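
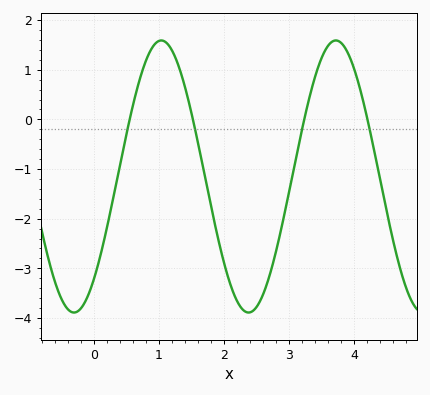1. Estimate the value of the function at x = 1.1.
1.56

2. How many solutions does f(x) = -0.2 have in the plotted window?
4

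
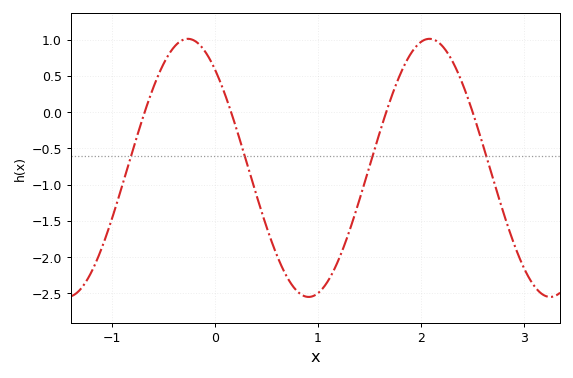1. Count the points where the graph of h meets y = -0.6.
4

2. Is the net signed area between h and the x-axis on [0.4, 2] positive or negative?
negative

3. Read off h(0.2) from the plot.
-0.2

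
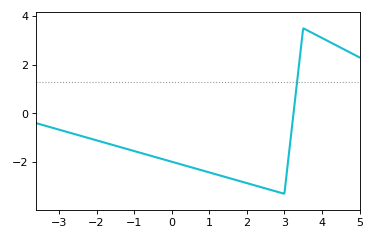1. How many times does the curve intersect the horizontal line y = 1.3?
1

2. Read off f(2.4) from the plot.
-3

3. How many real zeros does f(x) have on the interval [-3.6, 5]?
1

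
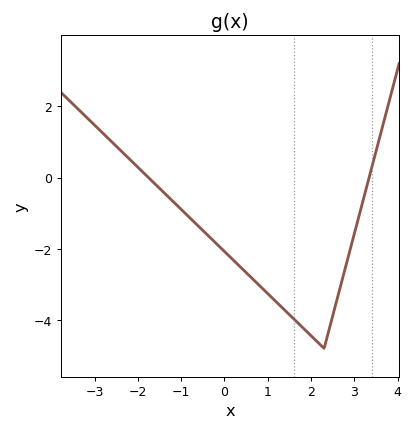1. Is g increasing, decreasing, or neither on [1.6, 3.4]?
neither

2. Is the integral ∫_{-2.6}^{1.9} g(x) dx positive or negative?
negative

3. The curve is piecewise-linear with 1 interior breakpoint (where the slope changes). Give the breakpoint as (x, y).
(2.3, -4.8)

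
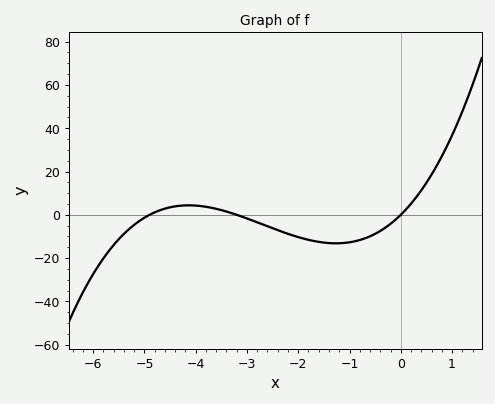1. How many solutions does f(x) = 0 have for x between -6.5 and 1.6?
3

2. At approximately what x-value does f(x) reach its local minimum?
-1.27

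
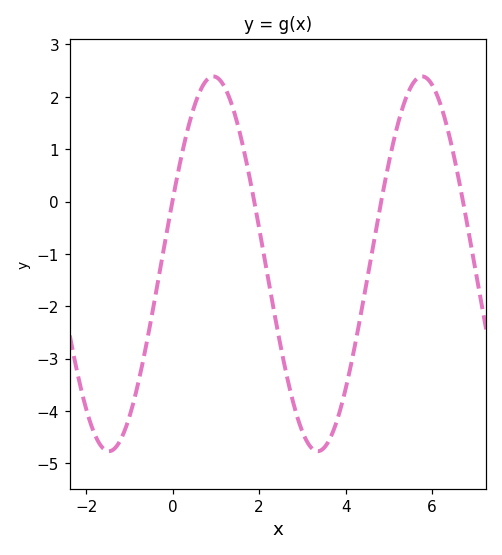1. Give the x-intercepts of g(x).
-0.009, 1.89, 4.82, 6.72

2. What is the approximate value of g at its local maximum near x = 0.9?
2.39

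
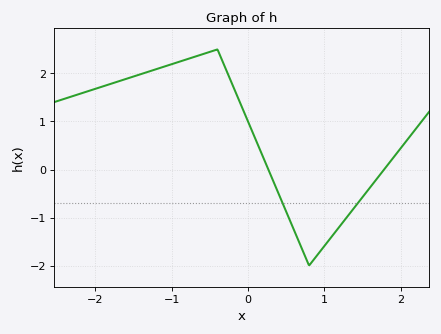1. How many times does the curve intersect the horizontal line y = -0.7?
2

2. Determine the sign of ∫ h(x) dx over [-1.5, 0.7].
positive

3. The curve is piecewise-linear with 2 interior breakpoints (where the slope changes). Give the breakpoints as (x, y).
(-0.4, 2.5); (0.8, -2)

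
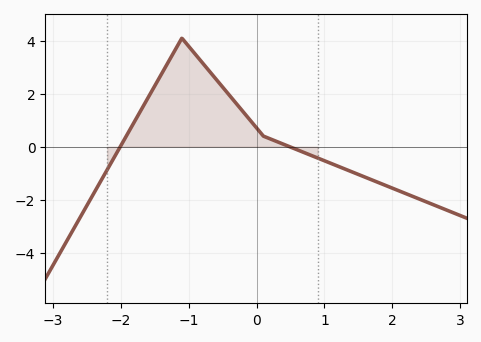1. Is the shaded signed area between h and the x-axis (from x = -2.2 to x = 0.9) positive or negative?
positive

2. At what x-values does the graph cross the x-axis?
-2, 0.5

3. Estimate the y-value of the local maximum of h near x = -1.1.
4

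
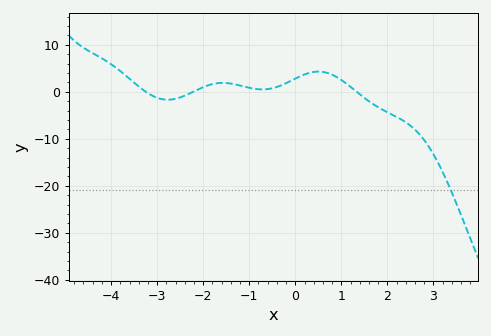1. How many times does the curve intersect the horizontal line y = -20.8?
1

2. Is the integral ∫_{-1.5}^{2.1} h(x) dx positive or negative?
positive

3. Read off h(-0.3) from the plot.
1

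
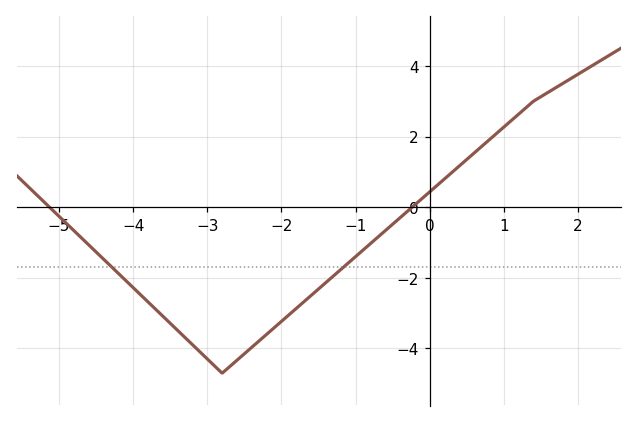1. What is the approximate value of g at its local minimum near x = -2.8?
-4.6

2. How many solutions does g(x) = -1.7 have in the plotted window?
2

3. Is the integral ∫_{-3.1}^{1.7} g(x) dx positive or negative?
negative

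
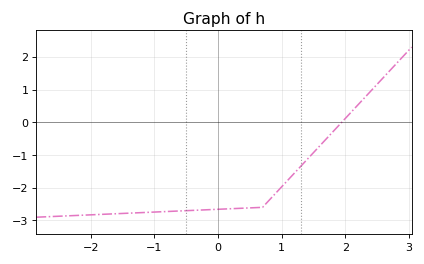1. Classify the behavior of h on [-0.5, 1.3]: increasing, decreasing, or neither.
increasing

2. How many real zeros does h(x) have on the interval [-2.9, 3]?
1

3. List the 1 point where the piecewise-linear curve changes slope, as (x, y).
(0.7, -2.6)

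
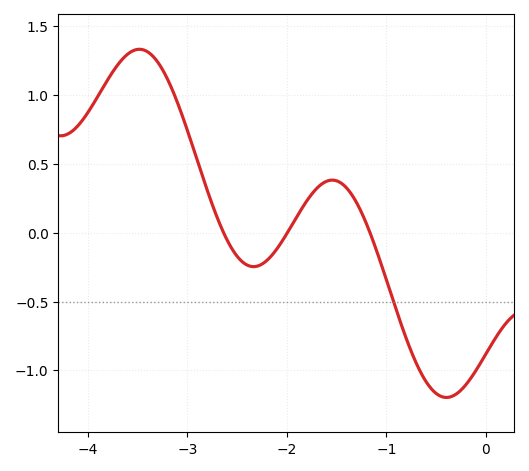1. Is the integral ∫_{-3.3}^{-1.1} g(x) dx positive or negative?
positive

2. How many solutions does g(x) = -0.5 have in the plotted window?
1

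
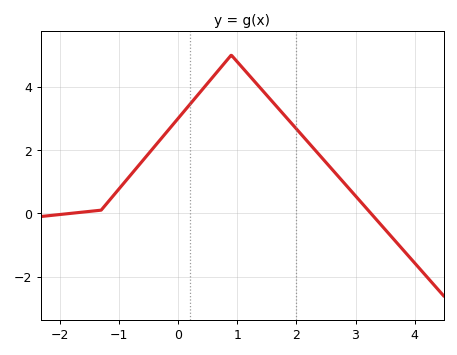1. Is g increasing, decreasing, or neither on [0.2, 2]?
neither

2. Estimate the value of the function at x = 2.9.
0.8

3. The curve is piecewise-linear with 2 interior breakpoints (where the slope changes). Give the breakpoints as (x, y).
(-1.3, 0.1); (0.9, 5)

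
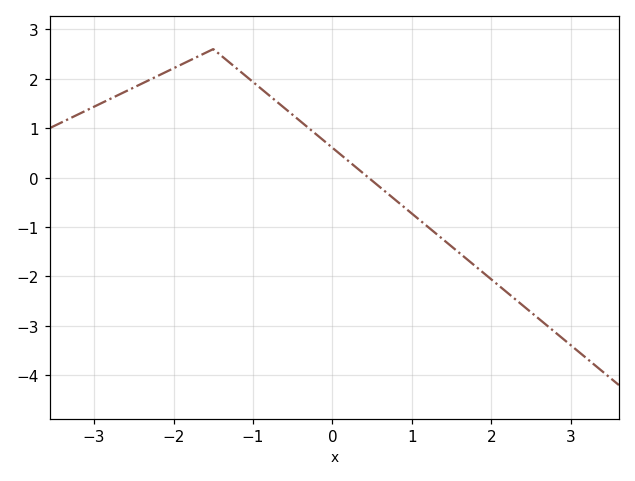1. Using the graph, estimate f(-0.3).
1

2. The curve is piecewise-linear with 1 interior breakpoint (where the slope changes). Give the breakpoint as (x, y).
(-1.5, 2.6)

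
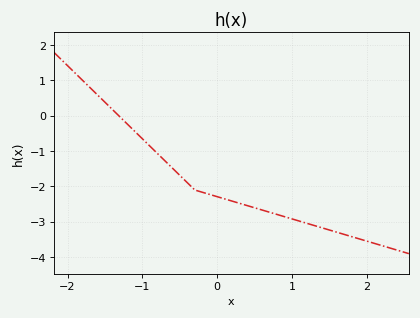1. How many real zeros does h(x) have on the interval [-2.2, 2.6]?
1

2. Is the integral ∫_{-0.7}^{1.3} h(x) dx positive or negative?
negative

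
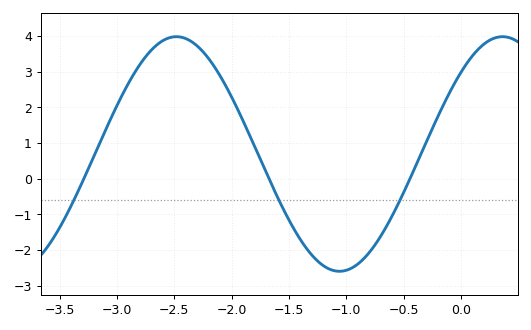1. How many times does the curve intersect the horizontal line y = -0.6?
3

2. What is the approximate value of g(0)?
3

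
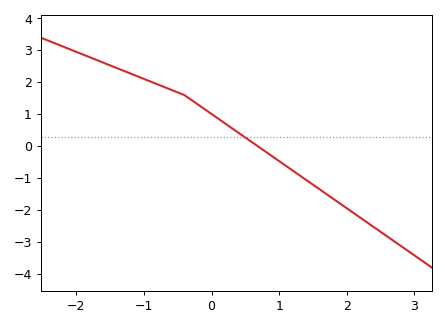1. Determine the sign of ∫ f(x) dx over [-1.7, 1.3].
positive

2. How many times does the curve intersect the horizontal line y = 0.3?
1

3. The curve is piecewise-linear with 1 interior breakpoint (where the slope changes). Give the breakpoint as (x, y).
(-0.4, 1.6)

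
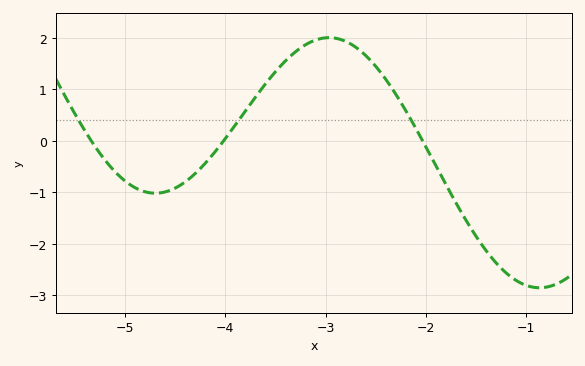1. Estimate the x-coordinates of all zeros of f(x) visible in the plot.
-5.3, -4, -2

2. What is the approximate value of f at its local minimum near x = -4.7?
-1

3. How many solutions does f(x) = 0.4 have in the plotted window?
3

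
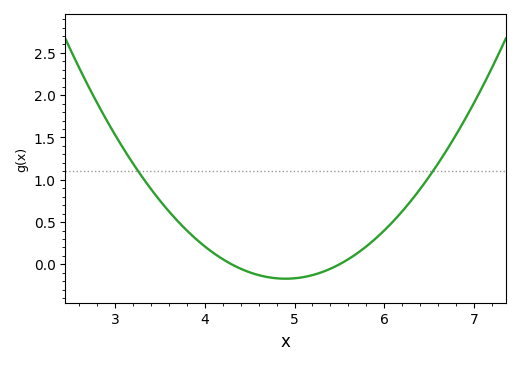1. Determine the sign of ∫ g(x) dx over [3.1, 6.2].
positive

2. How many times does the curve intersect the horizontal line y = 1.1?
2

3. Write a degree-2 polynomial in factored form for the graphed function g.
y = 0.47(x - 4.3)(x - 5.5)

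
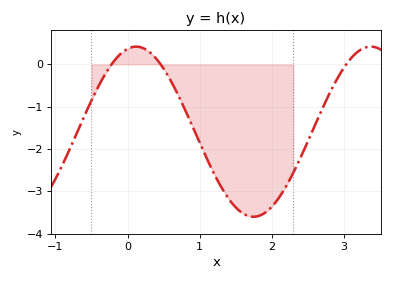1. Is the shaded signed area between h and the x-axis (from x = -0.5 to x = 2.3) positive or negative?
negative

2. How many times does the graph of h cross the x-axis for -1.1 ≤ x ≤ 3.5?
3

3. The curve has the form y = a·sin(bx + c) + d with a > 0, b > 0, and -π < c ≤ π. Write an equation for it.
y = 2.01sin(1.93x + 1.34) - 1.59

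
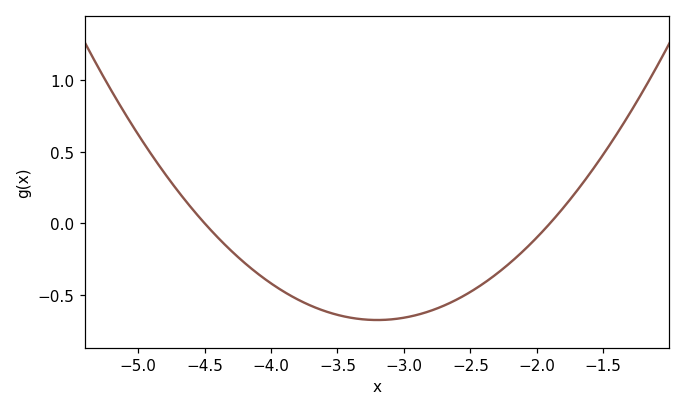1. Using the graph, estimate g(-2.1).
-0.2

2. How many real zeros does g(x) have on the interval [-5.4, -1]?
2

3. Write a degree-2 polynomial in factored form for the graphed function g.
y = 0.4(x + 4.5)(x + 1.9)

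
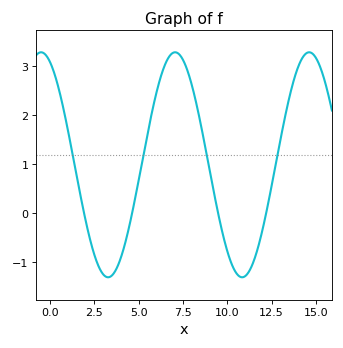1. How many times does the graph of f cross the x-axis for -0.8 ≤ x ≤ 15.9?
4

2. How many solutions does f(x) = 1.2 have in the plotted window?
4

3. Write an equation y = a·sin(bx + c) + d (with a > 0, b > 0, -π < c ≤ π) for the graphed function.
y = 2.3sin(0.83x + 2) + 0.99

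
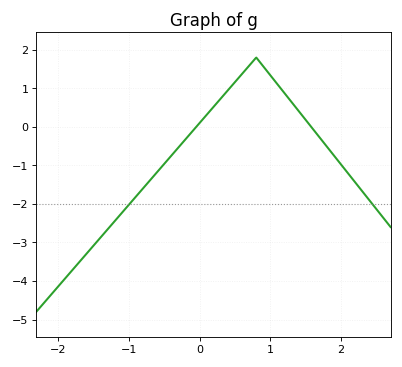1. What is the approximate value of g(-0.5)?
-0.958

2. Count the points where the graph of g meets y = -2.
2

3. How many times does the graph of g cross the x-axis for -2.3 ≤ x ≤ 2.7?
2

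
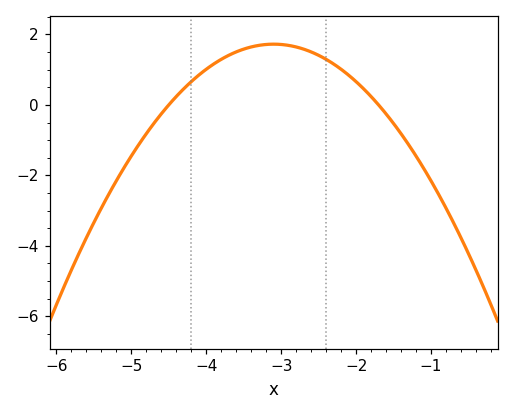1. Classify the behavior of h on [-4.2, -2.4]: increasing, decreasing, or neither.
neither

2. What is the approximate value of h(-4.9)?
-1.2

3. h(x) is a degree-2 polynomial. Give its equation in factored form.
y = -0.88(x + 4.5)(x + 1.7)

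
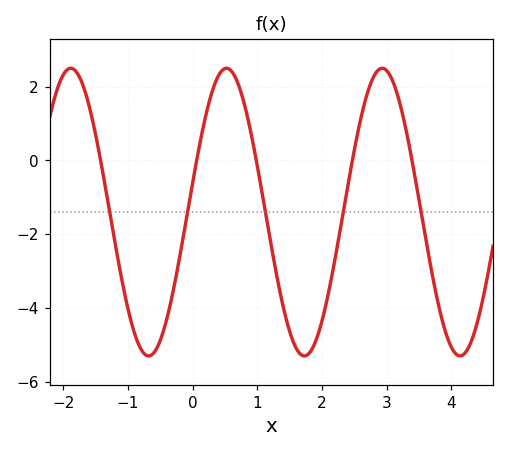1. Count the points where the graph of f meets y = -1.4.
5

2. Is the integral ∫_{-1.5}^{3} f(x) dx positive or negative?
negative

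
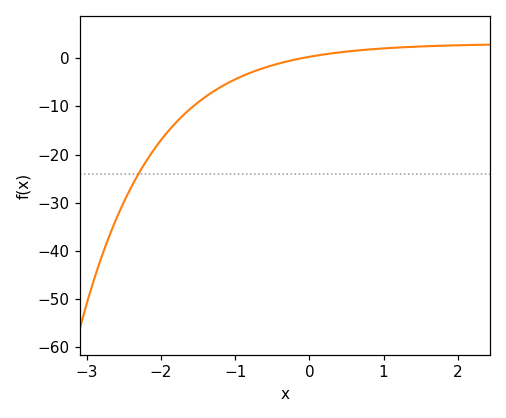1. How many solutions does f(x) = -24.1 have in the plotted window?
1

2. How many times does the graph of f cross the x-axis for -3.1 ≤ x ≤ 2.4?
1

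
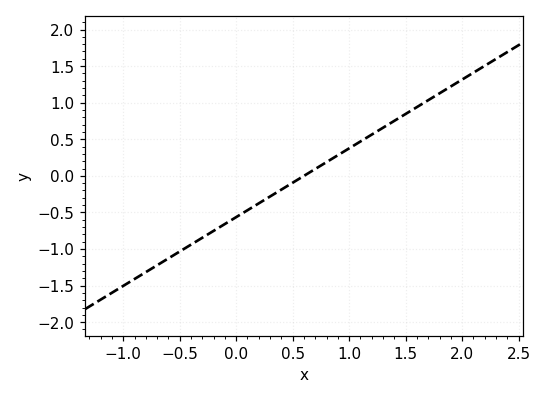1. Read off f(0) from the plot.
-0.55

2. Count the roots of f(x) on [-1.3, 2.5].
1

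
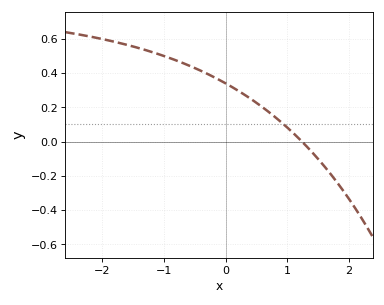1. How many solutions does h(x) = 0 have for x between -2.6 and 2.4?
1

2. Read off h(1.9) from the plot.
-0.28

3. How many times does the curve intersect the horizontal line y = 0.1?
1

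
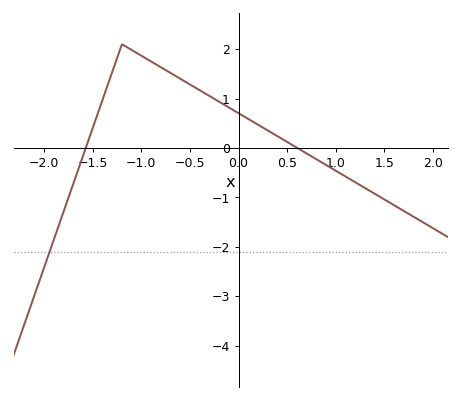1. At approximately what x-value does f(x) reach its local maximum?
-1.2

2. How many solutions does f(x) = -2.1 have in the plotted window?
1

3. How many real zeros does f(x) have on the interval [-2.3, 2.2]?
2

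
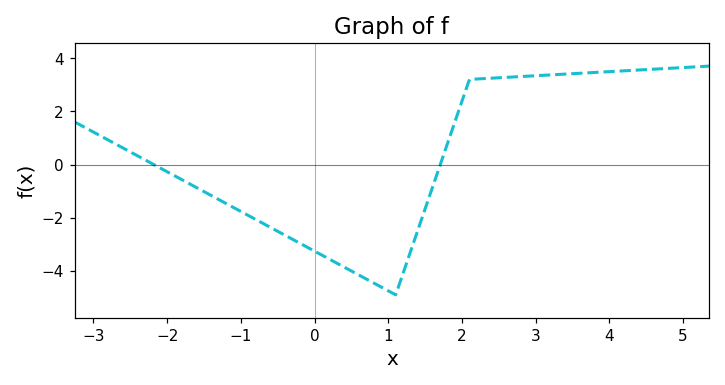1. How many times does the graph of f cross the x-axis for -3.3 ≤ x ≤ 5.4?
2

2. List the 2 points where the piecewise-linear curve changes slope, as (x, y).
(1.1, -4.9); (2.1, 3.2)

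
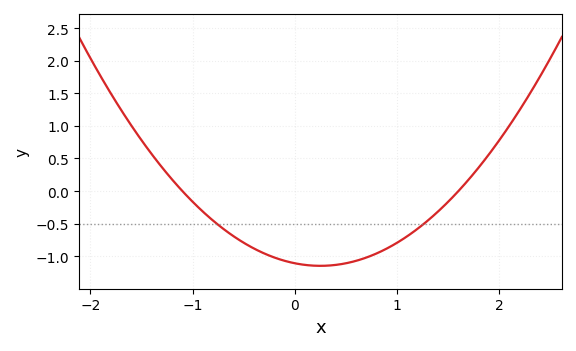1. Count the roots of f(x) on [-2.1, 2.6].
2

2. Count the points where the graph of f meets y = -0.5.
2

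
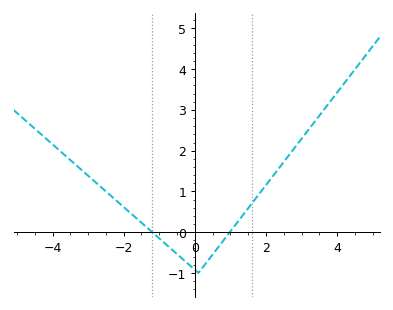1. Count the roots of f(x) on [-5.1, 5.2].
2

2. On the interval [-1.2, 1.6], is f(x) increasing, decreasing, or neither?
neither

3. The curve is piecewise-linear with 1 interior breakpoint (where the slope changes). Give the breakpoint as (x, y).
(0.1, -1)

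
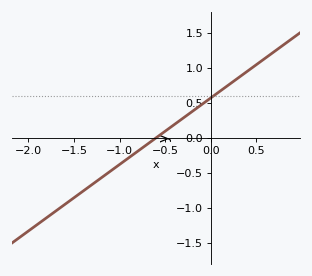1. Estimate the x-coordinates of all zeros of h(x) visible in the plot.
-0.6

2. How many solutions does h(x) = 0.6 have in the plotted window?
1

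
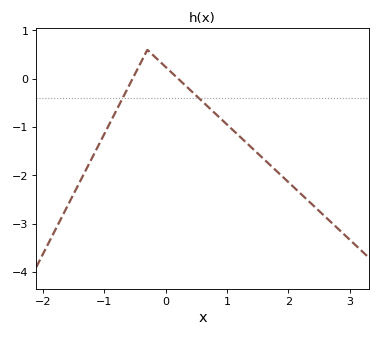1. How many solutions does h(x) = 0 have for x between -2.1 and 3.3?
2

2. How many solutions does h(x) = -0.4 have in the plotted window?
2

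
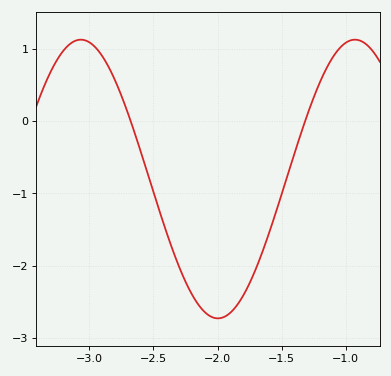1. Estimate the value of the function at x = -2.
-2.7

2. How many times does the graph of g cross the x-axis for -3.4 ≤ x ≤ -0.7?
2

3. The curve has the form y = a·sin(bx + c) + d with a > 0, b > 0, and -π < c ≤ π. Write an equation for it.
y = 1.93sin(2.9x - 2) - 0.8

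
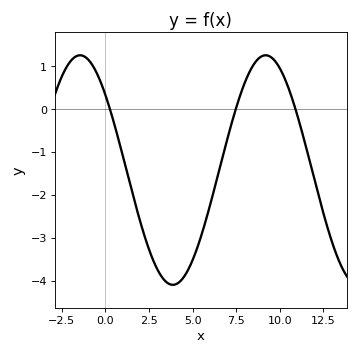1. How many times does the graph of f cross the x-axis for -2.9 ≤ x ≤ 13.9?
3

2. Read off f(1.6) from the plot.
-2.04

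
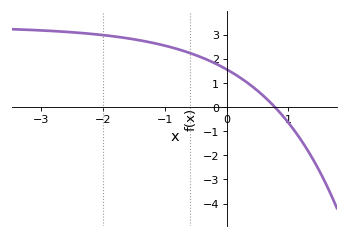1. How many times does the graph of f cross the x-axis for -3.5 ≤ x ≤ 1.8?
1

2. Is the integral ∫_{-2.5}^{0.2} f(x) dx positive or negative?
positive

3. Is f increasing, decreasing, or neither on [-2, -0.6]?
decreasing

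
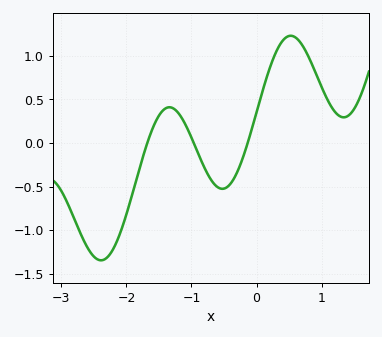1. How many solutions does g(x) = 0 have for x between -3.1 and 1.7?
3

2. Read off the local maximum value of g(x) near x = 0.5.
1.23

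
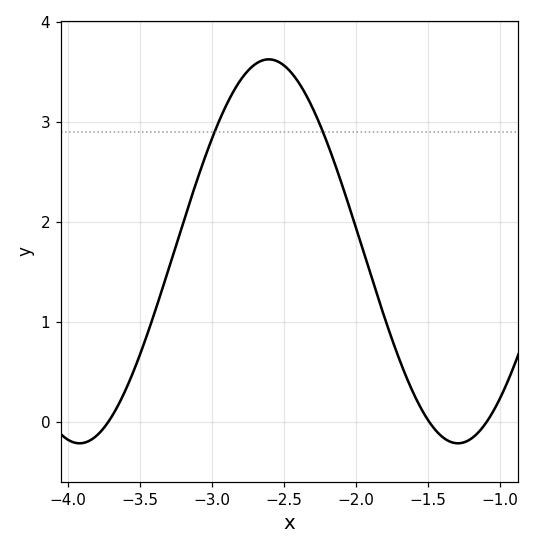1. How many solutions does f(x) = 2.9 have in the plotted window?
2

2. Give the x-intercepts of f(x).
-3.7, -1.5, -1.1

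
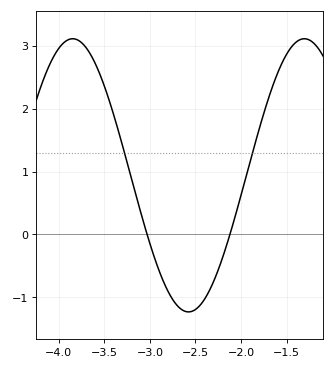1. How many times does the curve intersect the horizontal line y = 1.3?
2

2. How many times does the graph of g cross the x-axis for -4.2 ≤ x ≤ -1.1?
2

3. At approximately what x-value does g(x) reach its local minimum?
-2.58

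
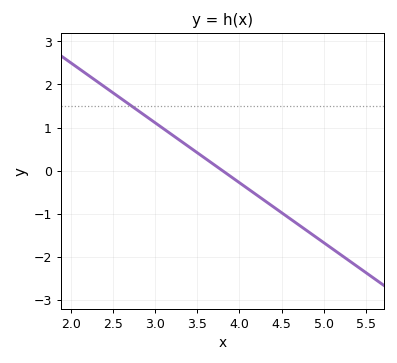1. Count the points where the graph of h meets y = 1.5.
1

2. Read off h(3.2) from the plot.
0.834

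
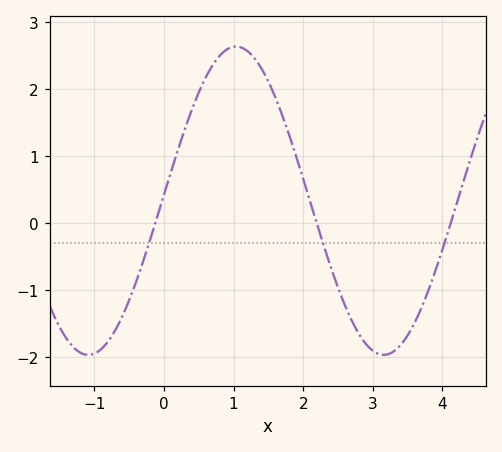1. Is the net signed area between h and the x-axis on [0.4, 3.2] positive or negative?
positive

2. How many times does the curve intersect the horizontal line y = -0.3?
3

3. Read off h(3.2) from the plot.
-2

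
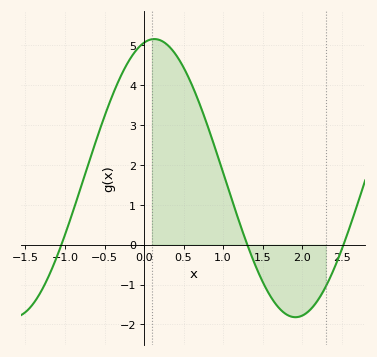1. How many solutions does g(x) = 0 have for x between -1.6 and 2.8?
3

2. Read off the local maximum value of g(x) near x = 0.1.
5.16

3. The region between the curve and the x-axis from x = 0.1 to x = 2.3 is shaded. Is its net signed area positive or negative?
positive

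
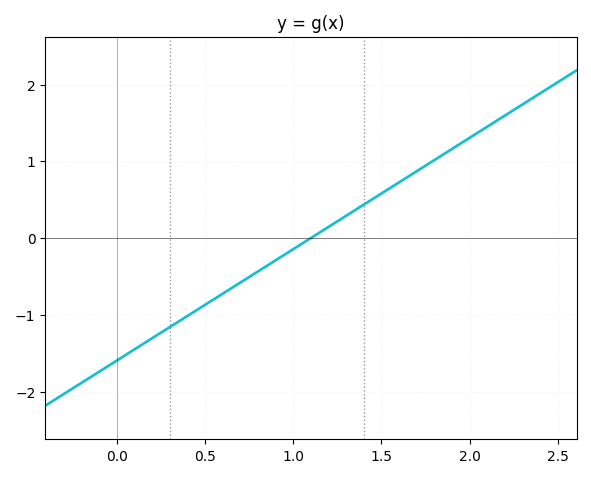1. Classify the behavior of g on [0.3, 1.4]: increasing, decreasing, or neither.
increasing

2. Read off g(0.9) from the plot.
-0.3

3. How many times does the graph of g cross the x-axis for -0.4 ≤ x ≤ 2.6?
1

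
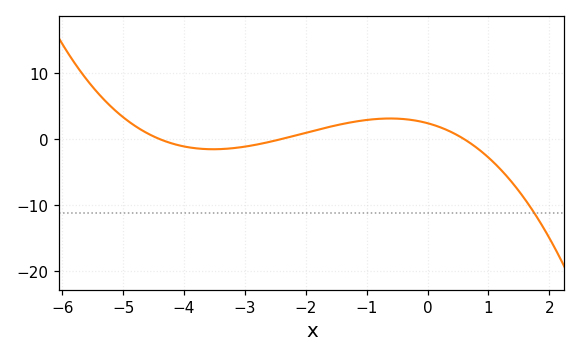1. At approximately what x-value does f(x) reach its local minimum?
-3.52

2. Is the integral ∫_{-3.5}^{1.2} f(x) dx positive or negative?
positive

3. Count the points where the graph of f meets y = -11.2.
1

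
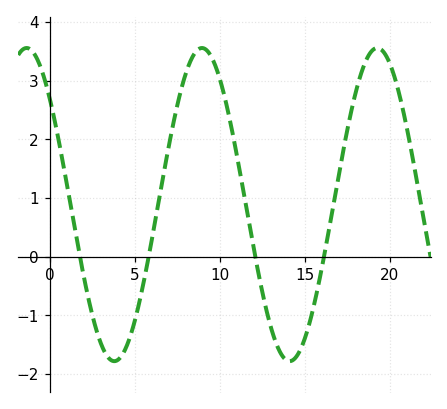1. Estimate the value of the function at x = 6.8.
1.6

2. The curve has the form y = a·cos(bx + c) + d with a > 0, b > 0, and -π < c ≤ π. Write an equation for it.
y = 2.67cos(0.61x + 0.82) + 0.89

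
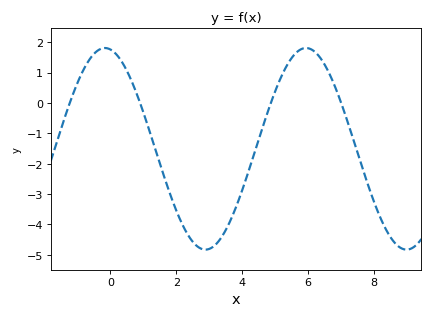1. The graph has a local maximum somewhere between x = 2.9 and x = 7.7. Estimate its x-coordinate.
5.93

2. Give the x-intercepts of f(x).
-1.23, 0.902, 4.87, 7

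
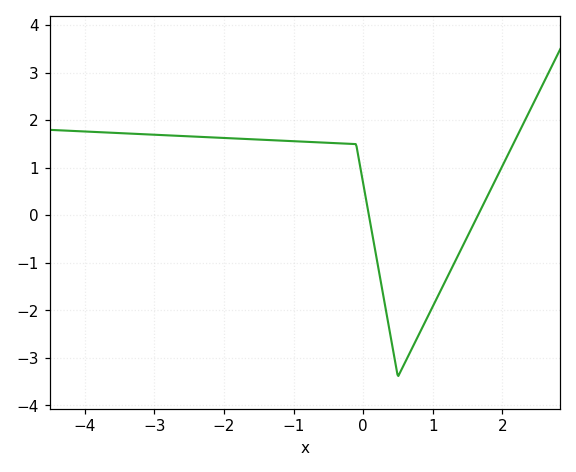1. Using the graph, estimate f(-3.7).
1.75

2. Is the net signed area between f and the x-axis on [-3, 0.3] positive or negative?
positive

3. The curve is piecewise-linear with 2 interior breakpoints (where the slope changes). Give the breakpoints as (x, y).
(-0.1, 1.5); (0.5, -3.4)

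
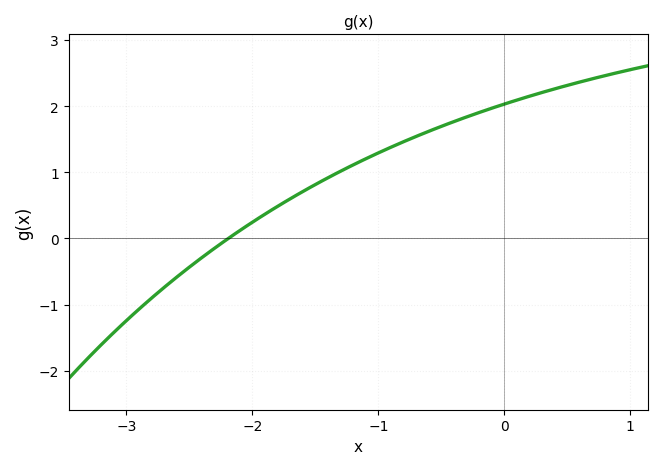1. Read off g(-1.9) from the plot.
0.368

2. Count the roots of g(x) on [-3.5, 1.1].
1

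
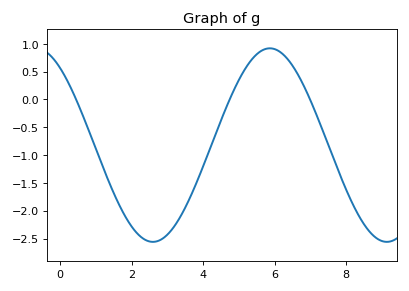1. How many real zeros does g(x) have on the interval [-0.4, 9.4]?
3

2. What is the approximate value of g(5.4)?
0.75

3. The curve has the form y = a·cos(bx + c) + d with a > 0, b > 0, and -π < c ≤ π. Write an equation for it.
y = 1.74cos(0.96x + 0.65) - 0.82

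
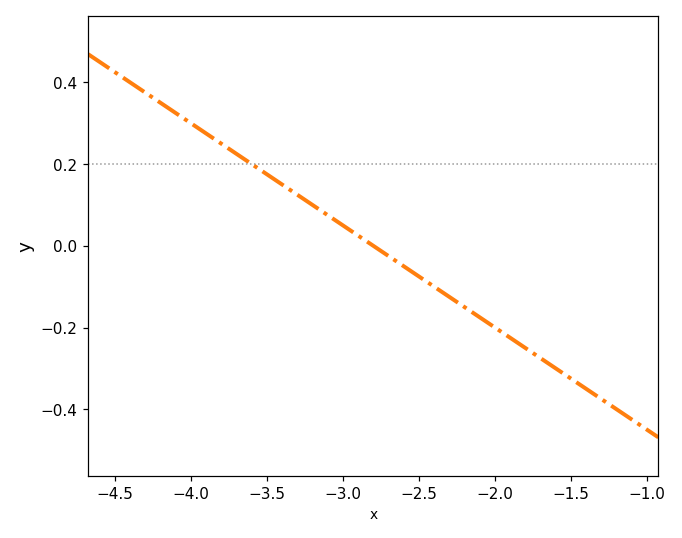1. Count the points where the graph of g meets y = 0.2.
1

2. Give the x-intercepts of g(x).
-2.8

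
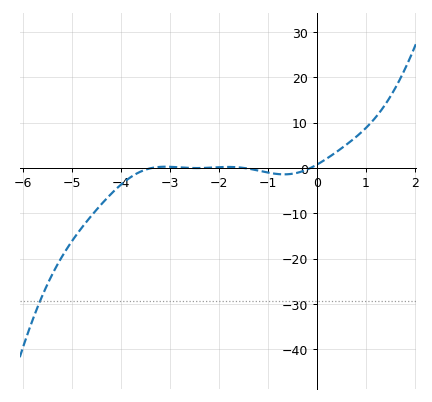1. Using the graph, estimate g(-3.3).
0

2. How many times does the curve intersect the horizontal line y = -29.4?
1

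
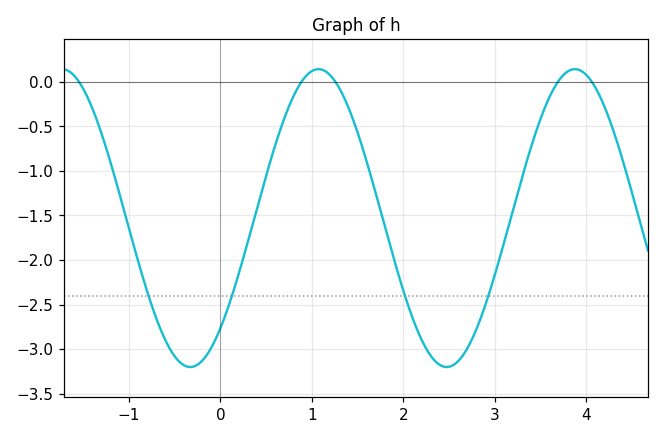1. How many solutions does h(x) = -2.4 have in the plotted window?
4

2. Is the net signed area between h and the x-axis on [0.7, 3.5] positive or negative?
negative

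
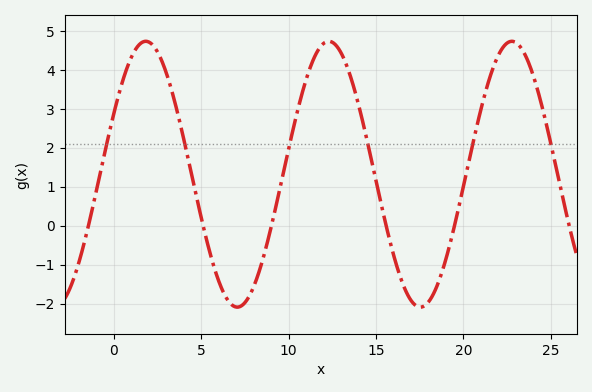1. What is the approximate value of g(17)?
-1.91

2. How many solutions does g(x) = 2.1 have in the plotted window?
6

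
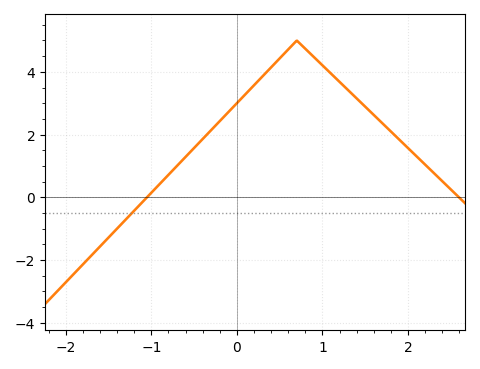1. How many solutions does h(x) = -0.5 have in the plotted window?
1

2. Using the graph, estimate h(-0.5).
1.6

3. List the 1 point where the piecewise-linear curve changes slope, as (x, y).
(0.7, 5)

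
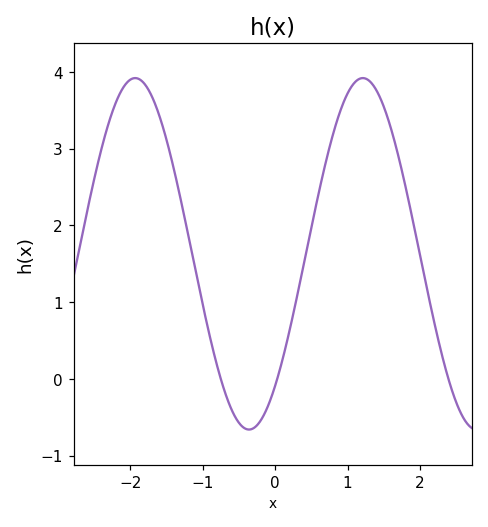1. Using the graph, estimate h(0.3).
1.1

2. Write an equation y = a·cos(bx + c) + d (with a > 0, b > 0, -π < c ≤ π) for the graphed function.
y = 2.29cos(2x - 2.4) + 1.63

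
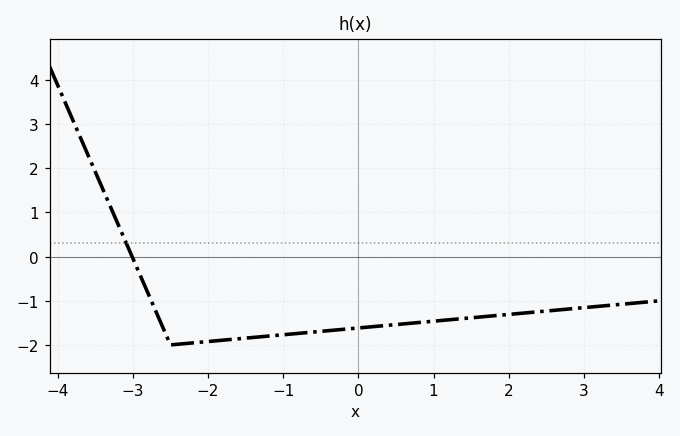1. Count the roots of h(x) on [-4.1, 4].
1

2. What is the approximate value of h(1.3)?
-1.4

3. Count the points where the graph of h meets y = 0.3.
1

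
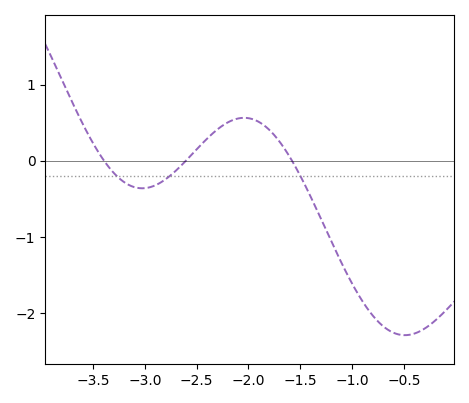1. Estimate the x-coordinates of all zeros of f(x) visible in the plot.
-3.39, -2.6, -1.58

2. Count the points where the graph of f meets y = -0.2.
3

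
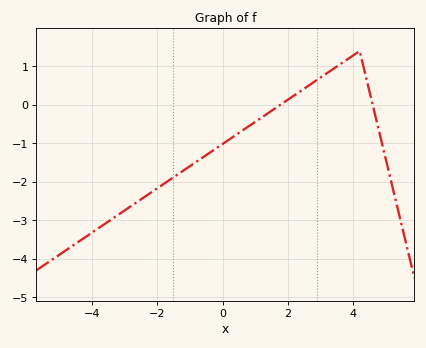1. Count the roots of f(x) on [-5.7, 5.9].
2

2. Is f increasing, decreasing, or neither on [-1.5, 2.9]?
increasing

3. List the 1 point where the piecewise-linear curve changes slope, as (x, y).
(4.2, 1.4)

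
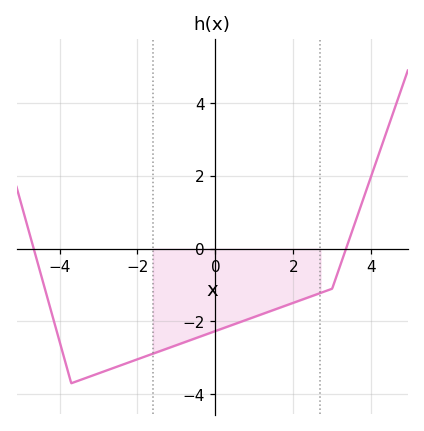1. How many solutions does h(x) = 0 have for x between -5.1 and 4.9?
2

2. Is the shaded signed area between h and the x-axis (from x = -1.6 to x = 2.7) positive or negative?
negative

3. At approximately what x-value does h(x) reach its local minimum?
-3.6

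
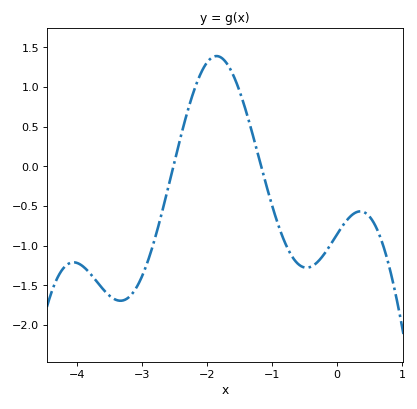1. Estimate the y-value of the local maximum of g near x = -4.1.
-1.21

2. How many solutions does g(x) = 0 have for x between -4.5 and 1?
2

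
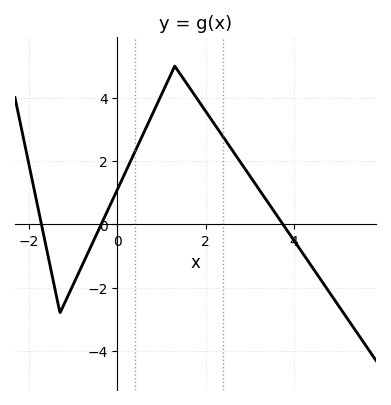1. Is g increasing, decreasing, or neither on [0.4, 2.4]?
neither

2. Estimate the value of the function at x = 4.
-0.507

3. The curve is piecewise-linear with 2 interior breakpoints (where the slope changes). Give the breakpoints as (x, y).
(-1.3, -2.8); (1.3, 5)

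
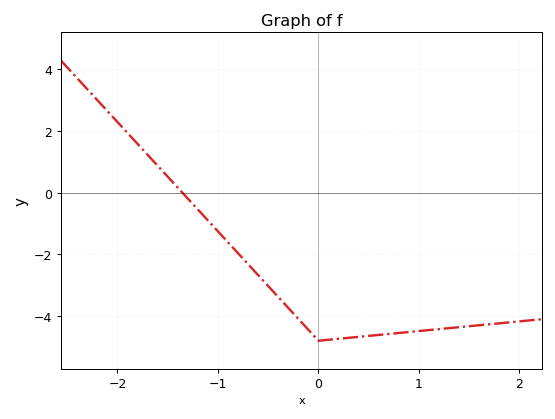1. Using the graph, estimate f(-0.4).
-3.38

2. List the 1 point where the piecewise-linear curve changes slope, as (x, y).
(0, -4.8)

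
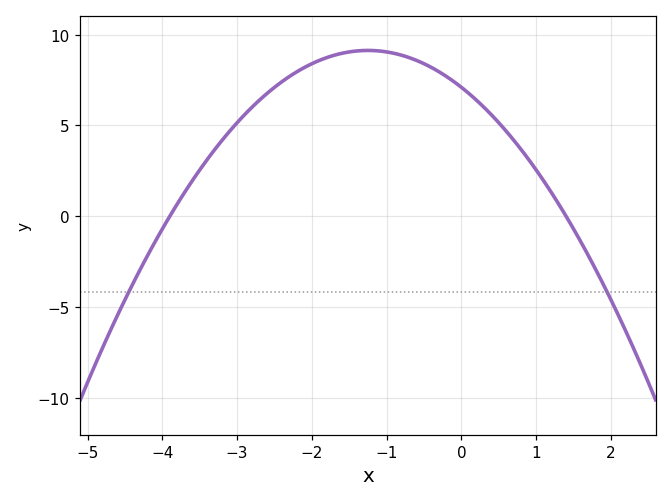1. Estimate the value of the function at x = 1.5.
-0.702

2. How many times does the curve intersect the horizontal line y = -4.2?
2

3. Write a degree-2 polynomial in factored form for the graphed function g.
y = -1.3(x + 3.9)(x - 1.4)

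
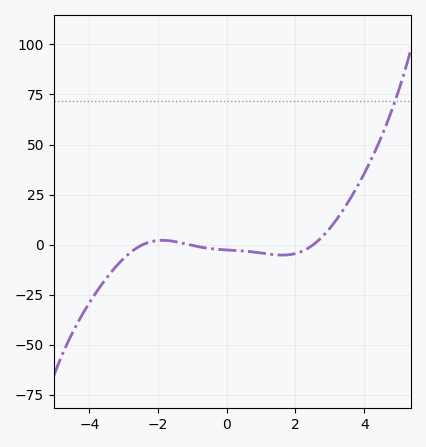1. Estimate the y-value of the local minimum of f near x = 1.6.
-5.26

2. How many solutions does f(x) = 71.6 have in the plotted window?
1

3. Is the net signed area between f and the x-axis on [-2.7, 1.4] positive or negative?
negative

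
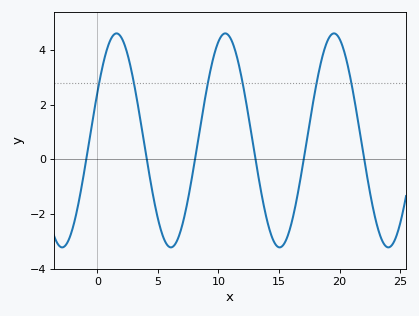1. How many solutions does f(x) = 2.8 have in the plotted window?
6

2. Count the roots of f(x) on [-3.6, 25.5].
6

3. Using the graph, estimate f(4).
0.225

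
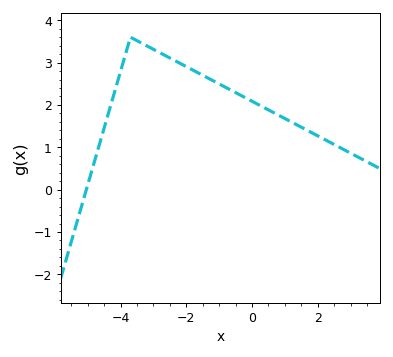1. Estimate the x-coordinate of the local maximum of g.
-3.7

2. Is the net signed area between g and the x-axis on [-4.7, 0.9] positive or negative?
positive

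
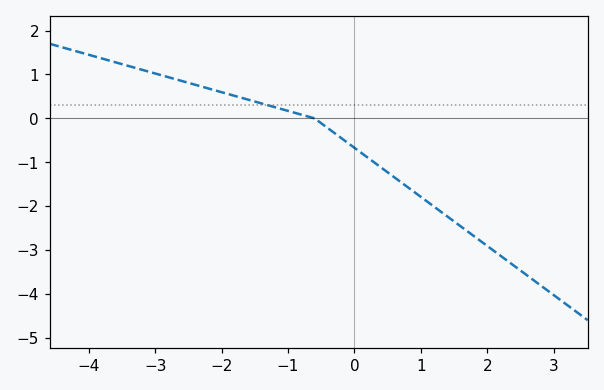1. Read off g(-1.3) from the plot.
0.298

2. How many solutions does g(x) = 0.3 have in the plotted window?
1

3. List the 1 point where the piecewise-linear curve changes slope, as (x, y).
(-0.6, 0)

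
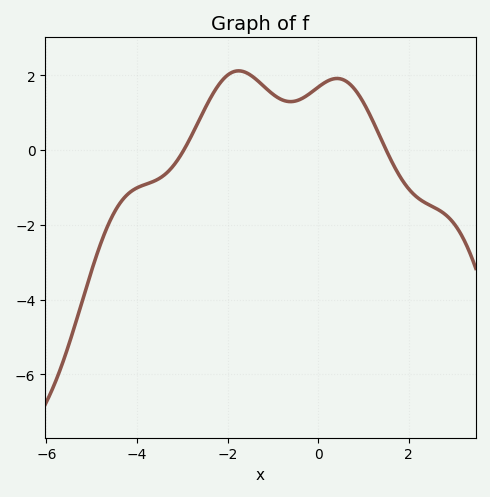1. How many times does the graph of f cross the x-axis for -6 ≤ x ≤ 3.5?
2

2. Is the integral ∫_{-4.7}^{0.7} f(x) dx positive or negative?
positive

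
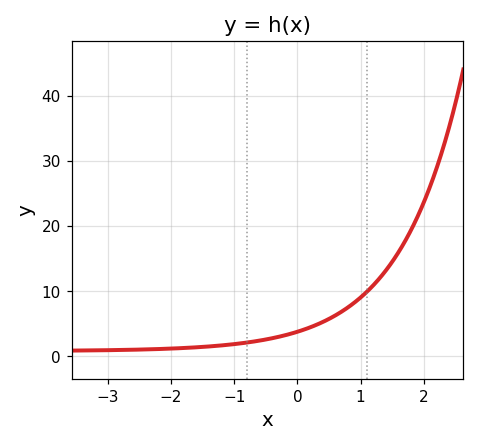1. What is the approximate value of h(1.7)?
17.6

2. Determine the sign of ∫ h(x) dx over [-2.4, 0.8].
positive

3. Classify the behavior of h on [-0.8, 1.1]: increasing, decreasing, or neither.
increasing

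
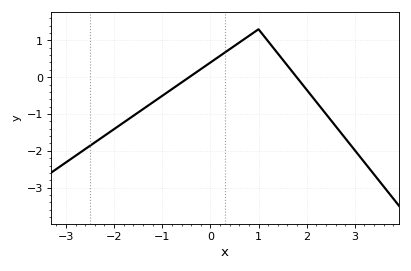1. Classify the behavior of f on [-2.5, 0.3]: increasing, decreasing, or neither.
increasing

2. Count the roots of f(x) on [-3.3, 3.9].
2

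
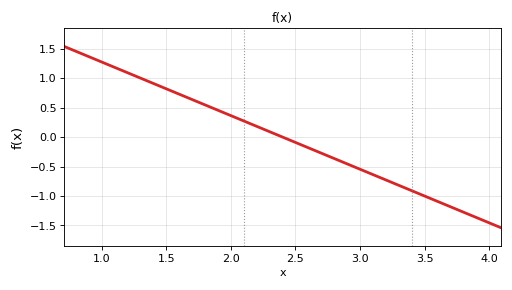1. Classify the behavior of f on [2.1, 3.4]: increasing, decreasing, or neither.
decreasing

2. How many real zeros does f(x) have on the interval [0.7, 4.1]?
1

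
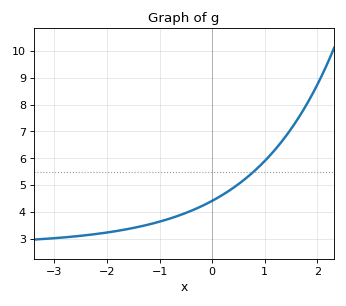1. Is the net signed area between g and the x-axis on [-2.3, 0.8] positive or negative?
positive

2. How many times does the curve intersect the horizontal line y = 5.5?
1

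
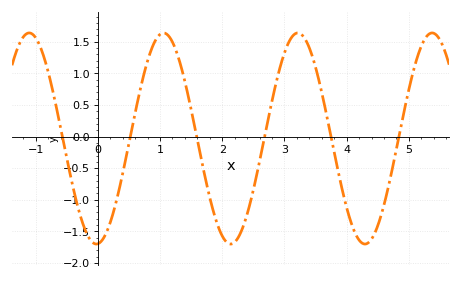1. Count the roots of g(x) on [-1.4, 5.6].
6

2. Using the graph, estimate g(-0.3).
-1.19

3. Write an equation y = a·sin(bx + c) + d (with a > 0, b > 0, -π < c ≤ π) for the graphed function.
y = 1.67sin(2.91x - 1.5) - 0.03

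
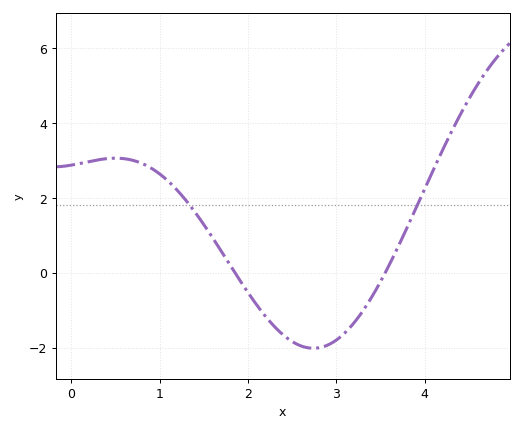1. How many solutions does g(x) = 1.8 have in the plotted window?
2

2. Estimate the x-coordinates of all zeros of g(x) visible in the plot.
1.9, 3.6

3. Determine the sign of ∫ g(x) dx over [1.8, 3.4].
negative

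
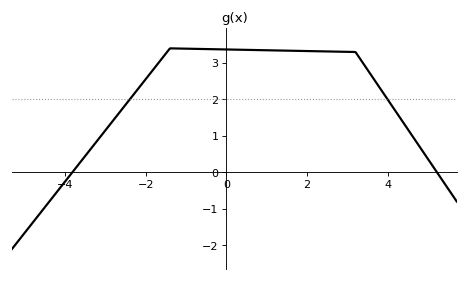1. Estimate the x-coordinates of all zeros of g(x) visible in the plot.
-3.8, 5.2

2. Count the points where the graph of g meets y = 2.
2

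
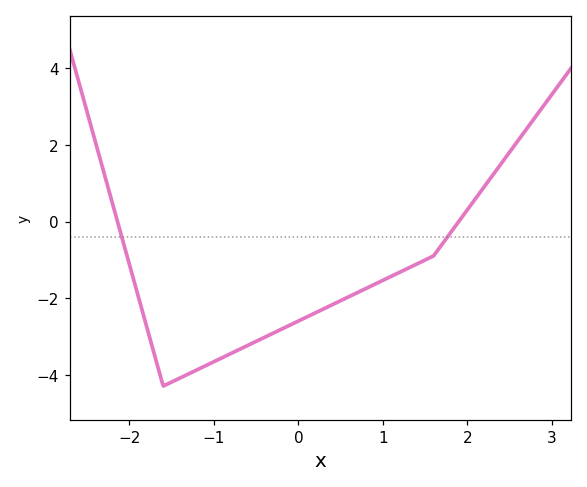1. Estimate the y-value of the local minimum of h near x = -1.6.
-4.3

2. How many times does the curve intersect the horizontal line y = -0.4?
2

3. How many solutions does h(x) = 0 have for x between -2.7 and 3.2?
2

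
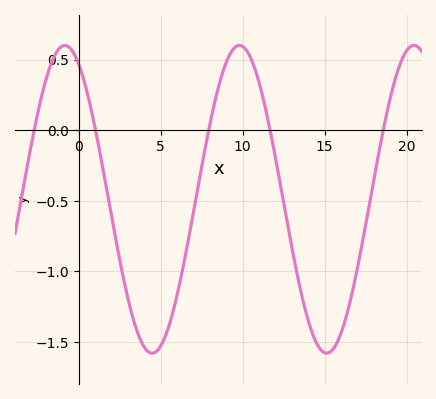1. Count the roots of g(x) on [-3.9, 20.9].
5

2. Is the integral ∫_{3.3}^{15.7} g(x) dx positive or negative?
negative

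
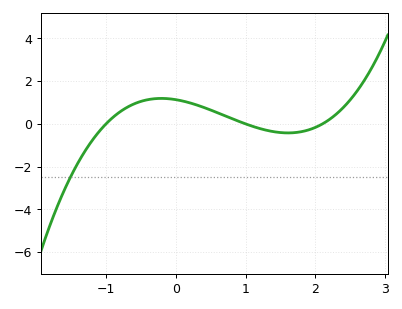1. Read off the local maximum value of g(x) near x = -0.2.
1.19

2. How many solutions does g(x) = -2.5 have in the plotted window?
1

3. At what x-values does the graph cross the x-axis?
-1, 1, 2.1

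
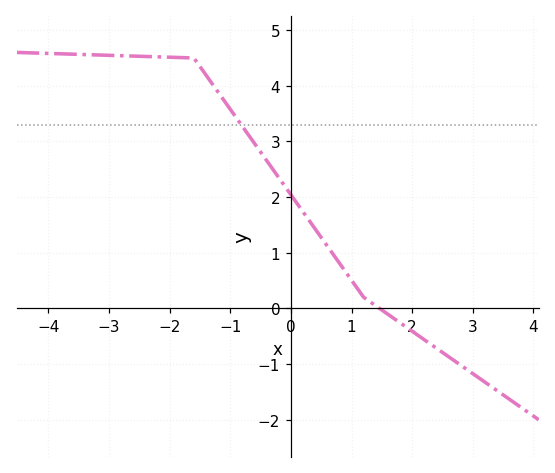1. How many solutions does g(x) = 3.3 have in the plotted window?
1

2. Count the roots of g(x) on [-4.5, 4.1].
1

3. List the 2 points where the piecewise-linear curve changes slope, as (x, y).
(-1.6, 4.5); (1.2, 0.2)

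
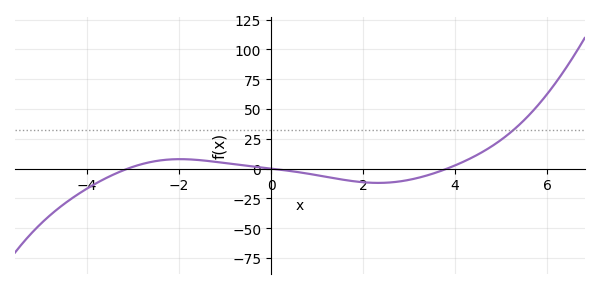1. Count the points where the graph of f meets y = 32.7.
1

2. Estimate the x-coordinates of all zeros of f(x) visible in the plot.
-3.2, 0, 3.8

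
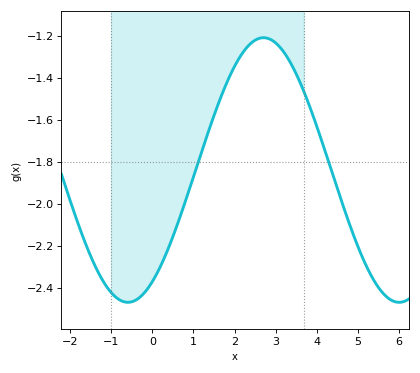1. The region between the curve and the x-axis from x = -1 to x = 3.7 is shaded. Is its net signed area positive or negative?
negative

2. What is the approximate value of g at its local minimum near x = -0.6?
-2.46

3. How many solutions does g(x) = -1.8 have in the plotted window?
2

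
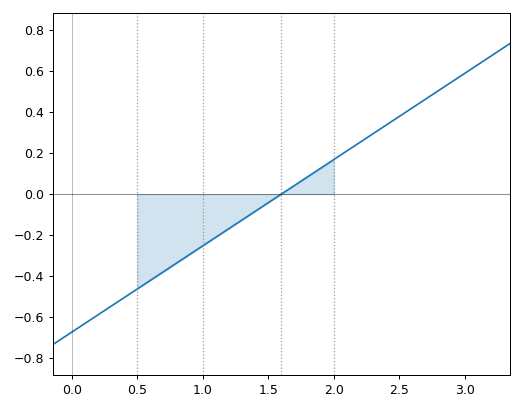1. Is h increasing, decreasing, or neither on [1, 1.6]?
increasing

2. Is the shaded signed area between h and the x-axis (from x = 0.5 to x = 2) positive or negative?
negative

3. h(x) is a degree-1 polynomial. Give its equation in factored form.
y = 0.42(x - 1.6)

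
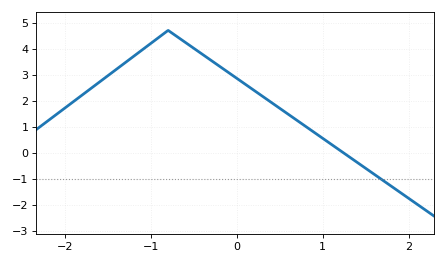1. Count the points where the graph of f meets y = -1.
1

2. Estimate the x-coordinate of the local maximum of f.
-0.8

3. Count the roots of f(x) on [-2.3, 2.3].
1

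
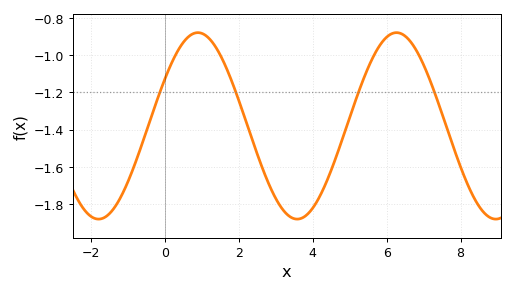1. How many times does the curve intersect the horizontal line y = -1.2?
4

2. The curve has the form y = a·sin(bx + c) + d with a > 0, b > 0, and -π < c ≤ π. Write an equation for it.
y = 0.5sin(1.2x + 0.52) - 1.38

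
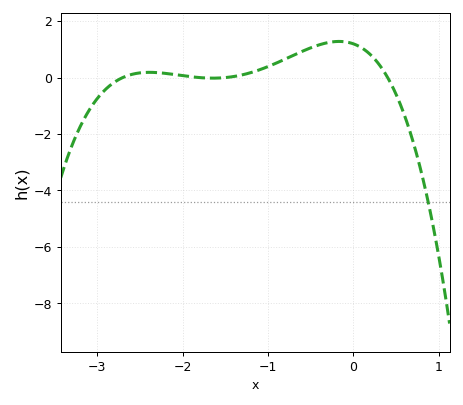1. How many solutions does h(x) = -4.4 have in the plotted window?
1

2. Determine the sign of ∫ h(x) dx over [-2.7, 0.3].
positive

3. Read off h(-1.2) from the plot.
0.177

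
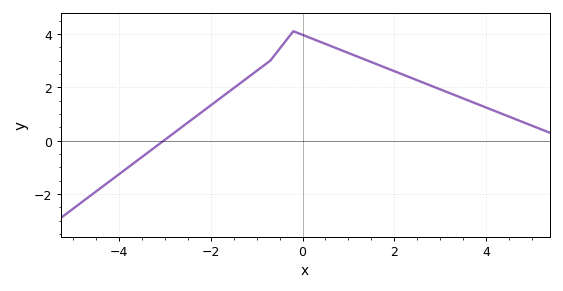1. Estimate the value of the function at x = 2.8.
2.06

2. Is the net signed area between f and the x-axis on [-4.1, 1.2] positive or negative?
positive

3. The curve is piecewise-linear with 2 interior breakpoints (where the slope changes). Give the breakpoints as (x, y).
(-0.7, 3); (-0.2, 4.1)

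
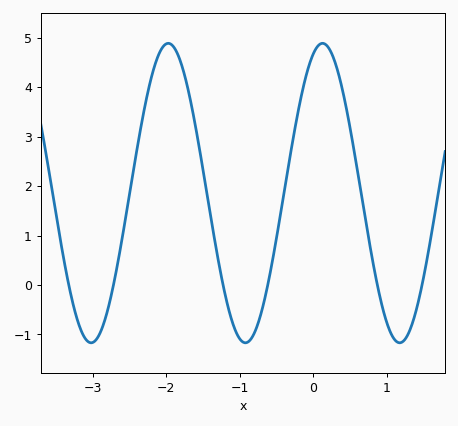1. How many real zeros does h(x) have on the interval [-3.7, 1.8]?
6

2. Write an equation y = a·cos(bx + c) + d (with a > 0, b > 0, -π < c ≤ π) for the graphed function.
y = 3.03cos(3x - 0.38) + 1.86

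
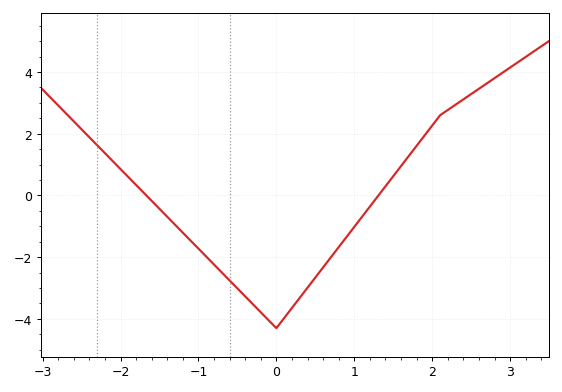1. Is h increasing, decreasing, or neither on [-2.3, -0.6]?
decreasing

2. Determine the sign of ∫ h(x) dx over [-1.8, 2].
negative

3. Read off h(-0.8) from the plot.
-2.24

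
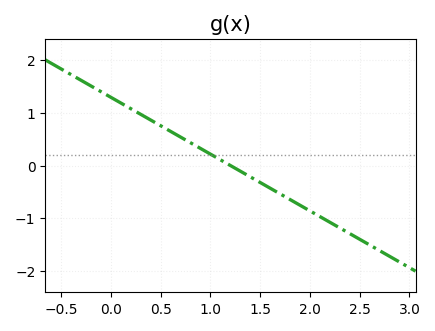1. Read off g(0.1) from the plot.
1.2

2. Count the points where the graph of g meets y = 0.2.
1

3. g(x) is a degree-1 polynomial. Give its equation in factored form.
y = -1.08(x - 1.2)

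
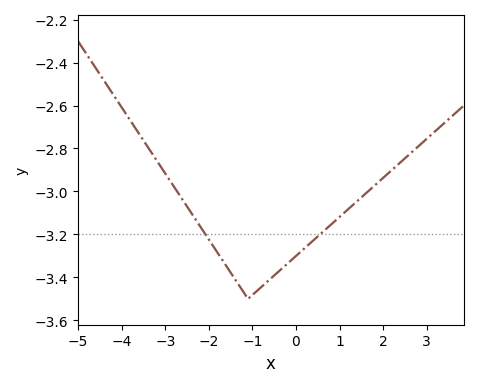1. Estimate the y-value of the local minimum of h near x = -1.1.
-3.5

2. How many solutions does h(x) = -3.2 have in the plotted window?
2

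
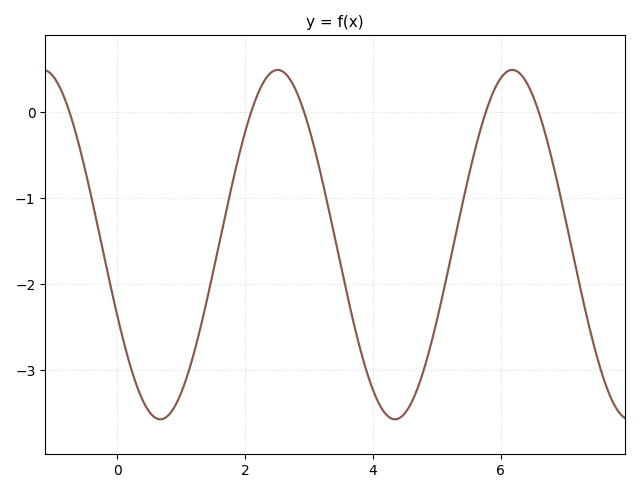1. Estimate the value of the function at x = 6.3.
0.5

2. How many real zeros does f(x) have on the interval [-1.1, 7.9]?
5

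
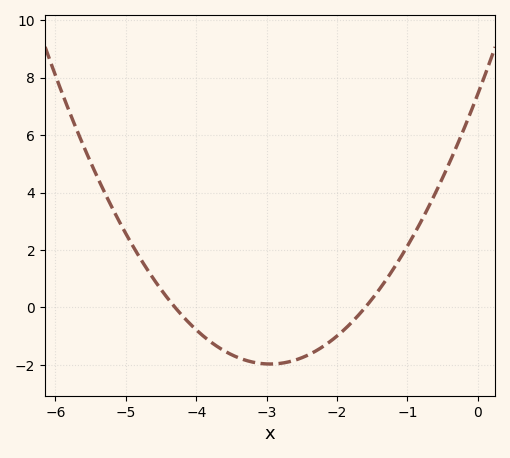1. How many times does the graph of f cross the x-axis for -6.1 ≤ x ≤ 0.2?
2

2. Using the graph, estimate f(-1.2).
1.34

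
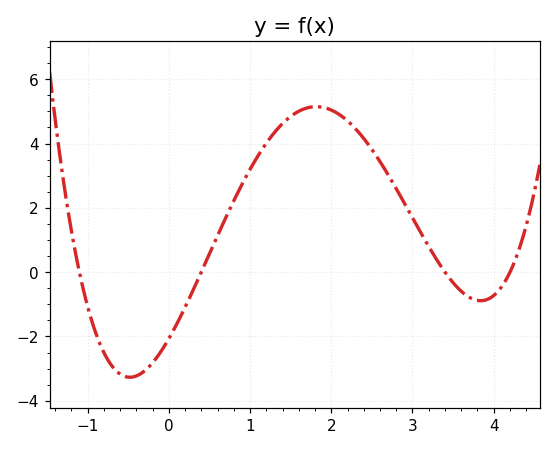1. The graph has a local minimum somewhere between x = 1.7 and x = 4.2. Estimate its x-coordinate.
3.84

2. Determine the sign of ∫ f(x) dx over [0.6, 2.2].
positive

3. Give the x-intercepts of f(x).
-1.1, 0.4, 3.4, 4.2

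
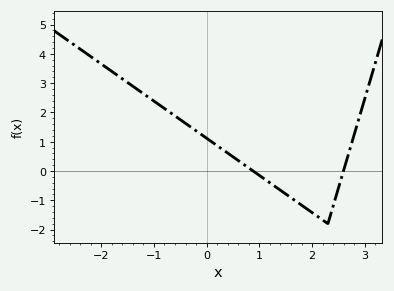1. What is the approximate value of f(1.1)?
-0.3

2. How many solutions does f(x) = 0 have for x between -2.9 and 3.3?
2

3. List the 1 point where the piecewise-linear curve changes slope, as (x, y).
(2.3, -1.8)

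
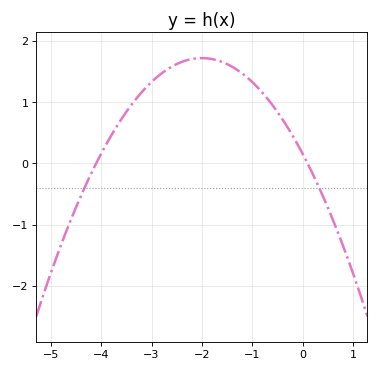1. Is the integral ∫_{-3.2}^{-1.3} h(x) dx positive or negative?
positive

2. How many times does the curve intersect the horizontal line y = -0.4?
2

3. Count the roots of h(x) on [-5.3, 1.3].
2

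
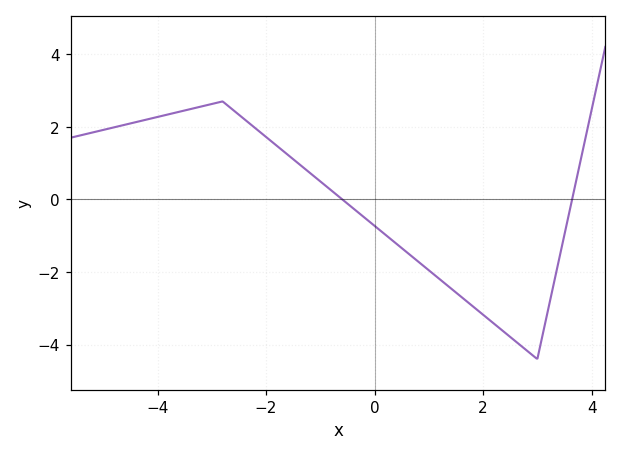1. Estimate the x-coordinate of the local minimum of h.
3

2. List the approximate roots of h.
-0.6, 3.6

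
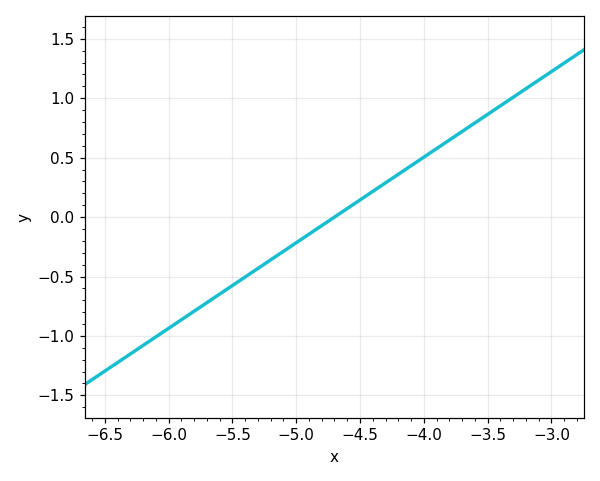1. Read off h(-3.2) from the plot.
1.1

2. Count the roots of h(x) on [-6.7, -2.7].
1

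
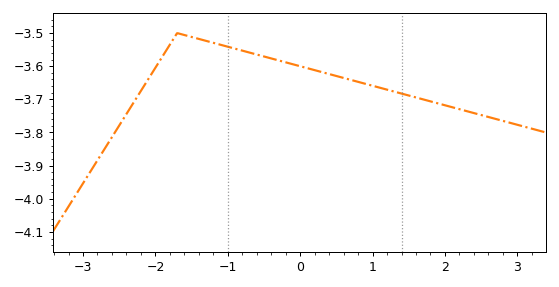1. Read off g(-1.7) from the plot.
-3.5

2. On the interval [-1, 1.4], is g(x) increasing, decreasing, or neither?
decreasing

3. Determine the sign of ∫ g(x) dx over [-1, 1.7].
negative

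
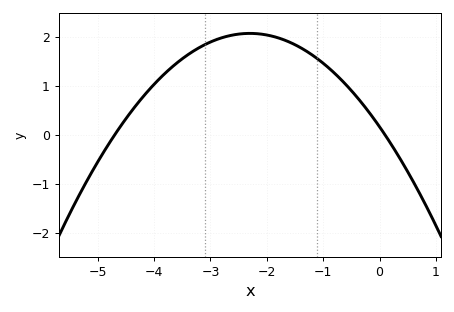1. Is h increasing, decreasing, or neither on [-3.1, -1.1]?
neither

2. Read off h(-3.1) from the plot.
1.8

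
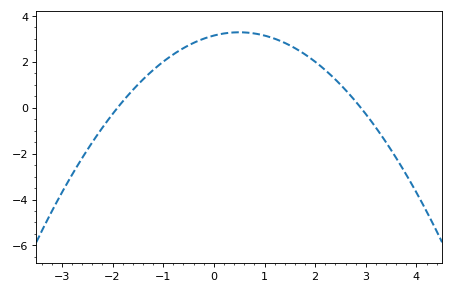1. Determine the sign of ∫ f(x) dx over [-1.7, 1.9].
positive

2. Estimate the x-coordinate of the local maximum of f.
0.5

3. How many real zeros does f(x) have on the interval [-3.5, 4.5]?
2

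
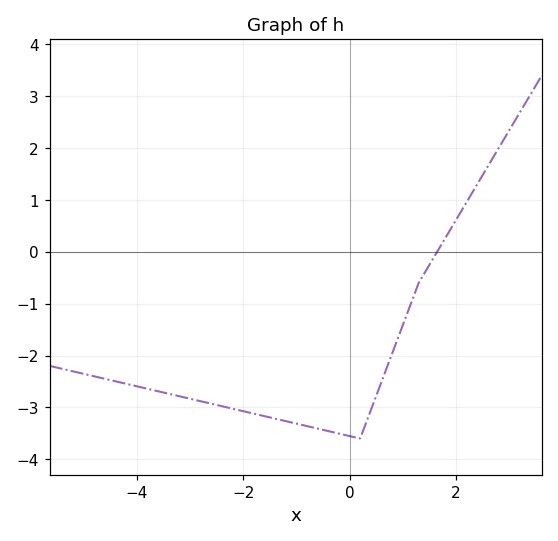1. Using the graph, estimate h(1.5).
-0.3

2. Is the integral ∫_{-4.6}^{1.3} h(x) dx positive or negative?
negative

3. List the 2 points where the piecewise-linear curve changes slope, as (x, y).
(0.2, -3.6); (1.3, -0.6)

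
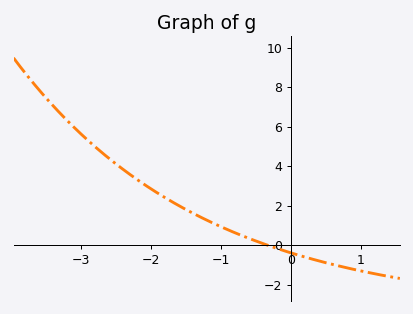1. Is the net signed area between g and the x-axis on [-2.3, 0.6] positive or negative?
positive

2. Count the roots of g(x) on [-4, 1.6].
1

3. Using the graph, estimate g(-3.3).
6.6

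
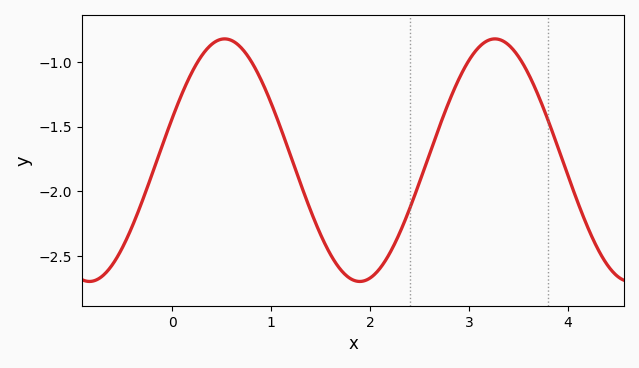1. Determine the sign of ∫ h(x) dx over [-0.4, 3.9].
negative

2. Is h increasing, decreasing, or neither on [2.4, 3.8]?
neither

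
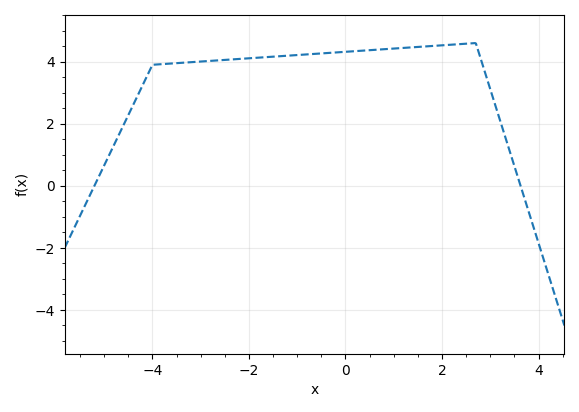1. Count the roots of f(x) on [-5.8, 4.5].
2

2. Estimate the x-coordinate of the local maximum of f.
2.7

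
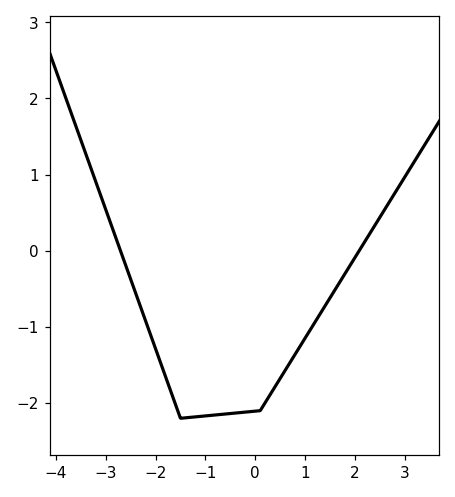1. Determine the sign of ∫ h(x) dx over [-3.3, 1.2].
negative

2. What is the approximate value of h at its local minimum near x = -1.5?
-2.2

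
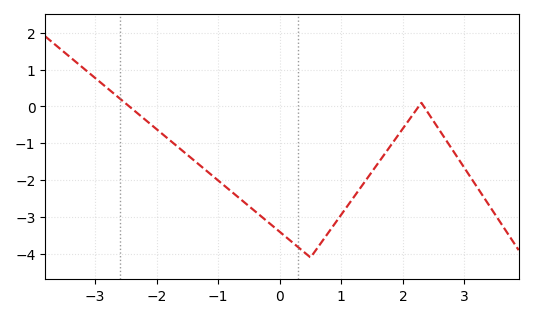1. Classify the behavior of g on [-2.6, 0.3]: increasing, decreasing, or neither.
decreasing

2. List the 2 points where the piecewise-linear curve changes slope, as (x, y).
(0.5, -4.1); (2.3, 0.1)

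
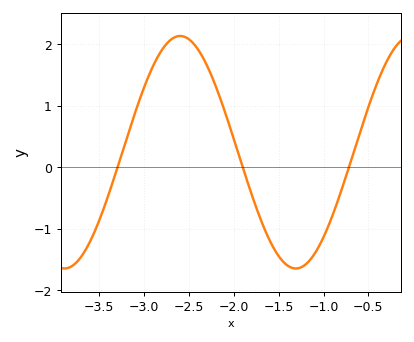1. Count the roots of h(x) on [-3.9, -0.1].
3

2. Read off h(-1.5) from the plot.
-1.4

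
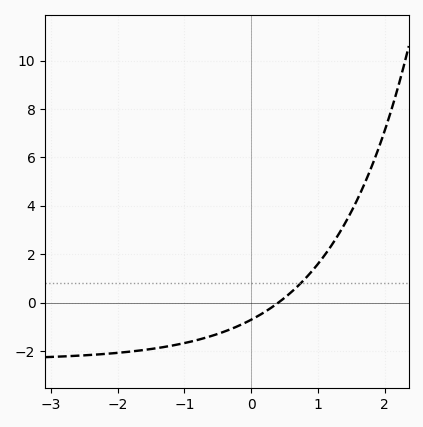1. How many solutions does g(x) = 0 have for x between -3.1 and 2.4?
1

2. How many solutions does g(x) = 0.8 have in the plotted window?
1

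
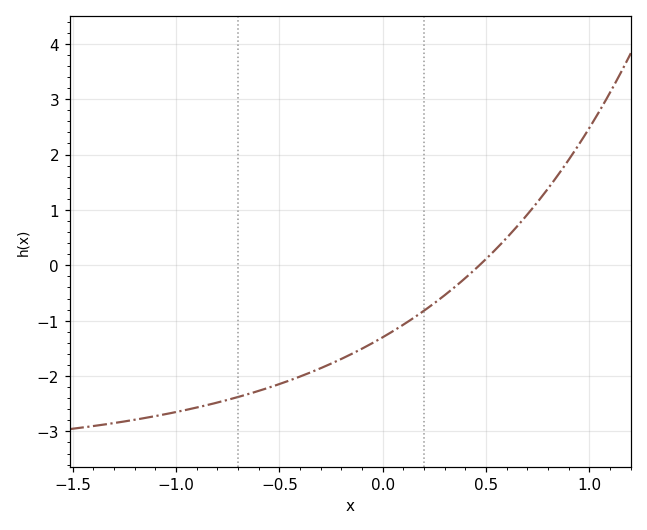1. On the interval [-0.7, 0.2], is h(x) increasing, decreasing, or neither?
increasing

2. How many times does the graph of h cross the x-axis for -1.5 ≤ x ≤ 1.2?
1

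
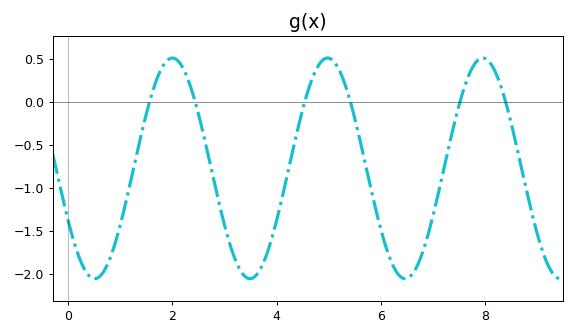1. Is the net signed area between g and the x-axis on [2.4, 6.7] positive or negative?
negative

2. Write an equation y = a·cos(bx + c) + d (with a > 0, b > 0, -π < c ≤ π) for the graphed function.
y = 1.28cos(2.1x + 2.1) - 0.77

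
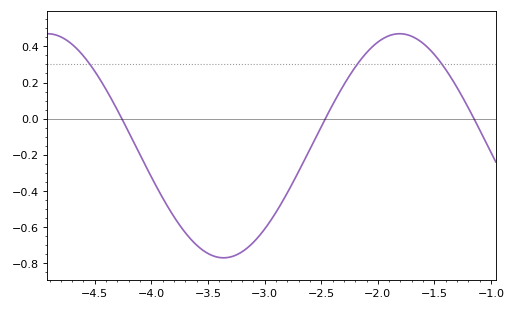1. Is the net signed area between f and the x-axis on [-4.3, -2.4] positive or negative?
negative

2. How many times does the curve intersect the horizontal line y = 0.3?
3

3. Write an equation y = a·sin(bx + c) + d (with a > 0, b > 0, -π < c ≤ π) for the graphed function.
y = 0.62sin(2.02x - 1.06) - 0.15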